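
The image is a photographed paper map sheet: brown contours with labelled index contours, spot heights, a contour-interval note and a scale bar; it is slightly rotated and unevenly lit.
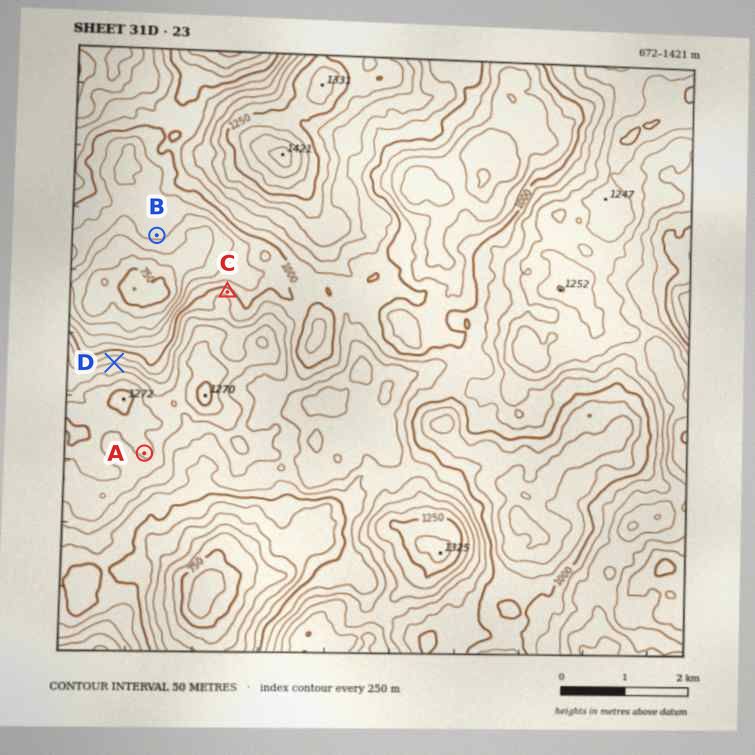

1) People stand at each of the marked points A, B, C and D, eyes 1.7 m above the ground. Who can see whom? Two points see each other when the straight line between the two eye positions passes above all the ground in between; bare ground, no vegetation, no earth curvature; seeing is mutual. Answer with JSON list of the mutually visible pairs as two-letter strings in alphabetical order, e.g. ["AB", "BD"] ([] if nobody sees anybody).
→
["BC", "BD"]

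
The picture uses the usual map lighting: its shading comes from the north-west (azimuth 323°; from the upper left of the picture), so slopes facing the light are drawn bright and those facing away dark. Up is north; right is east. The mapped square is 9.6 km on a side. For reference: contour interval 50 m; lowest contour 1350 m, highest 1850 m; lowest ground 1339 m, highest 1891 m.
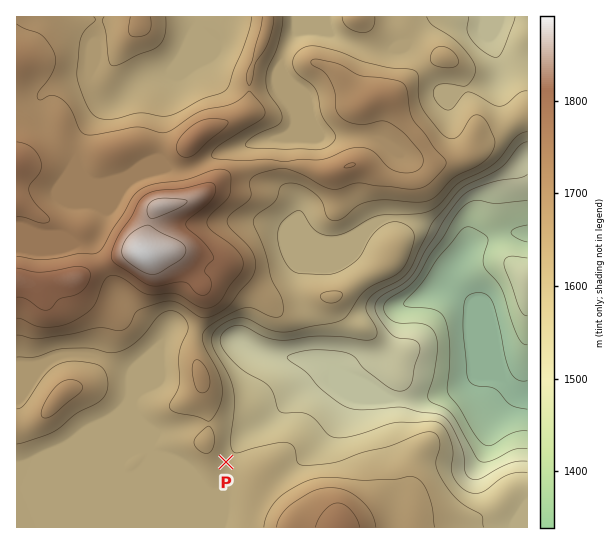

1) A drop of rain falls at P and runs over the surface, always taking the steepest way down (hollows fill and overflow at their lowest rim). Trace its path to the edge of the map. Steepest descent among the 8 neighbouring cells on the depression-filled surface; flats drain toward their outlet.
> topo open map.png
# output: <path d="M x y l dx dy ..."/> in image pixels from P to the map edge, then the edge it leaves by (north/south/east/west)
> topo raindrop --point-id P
<path d="M226 462l1 0 7-7 1-5 4-7 16-16 11-5 57-57 4 0 35 34 65 0 6-2 14-3 10-4 14-13 30 0 17 17 3 1 6 0"/>
exit: east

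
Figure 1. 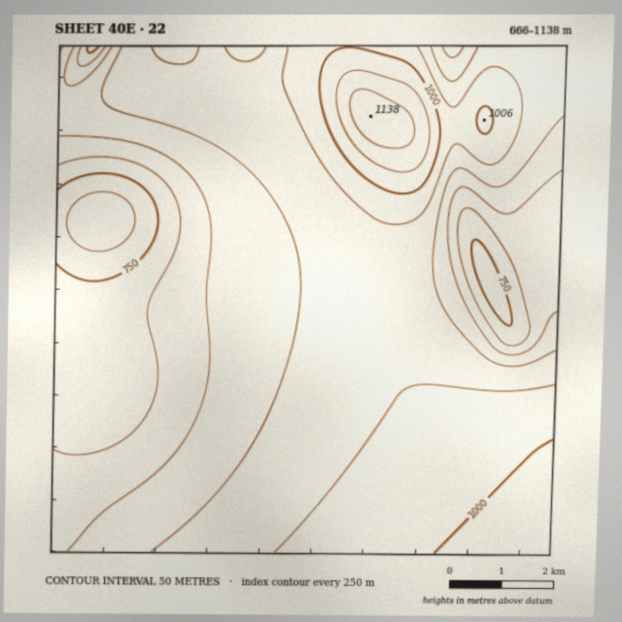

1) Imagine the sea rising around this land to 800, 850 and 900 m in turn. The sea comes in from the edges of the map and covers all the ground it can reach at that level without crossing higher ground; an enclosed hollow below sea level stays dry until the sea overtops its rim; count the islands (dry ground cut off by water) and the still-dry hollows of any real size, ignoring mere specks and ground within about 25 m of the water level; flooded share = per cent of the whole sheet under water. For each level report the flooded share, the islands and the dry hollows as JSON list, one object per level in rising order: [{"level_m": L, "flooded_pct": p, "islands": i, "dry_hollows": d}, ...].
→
[{"level_m": 800, "flooded_pct": 12, "islands": 0, "dry_hollows": 1}, {"level_m": 850, "flooded_pct": 27, "islands": 0, "dry_hollows": 0}, {"level_m": 900, "flooded_pct": 45, "islands": 0, "dry_hollows": 0}]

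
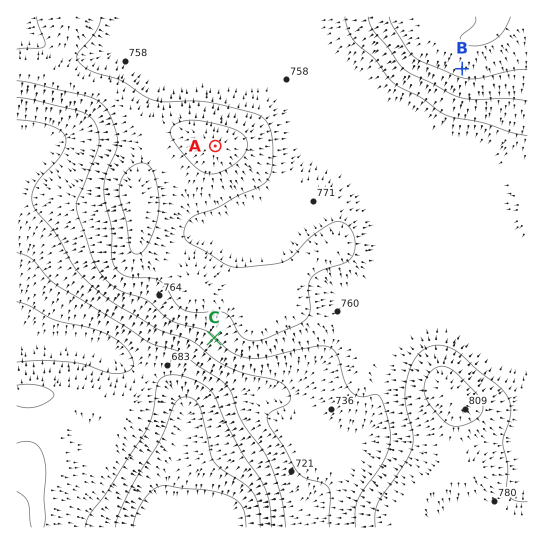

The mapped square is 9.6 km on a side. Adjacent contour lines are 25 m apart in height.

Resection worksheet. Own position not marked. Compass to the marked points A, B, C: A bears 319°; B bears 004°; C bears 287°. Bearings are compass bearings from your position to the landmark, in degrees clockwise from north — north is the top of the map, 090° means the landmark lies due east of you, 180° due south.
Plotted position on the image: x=439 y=406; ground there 805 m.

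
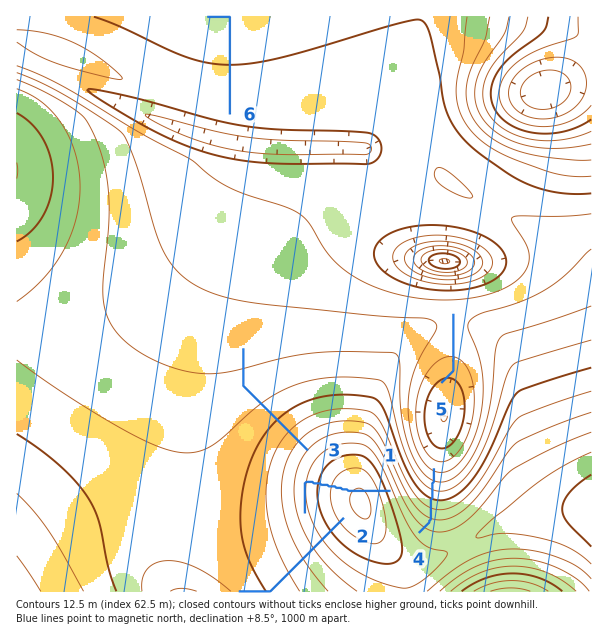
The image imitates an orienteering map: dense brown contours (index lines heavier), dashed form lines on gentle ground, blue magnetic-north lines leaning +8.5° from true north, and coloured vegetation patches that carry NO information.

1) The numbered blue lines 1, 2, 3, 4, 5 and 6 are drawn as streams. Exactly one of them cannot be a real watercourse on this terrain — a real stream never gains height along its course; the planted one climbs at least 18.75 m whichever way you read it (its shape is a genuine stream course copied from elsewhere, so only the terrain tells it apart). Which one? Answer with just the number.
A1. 1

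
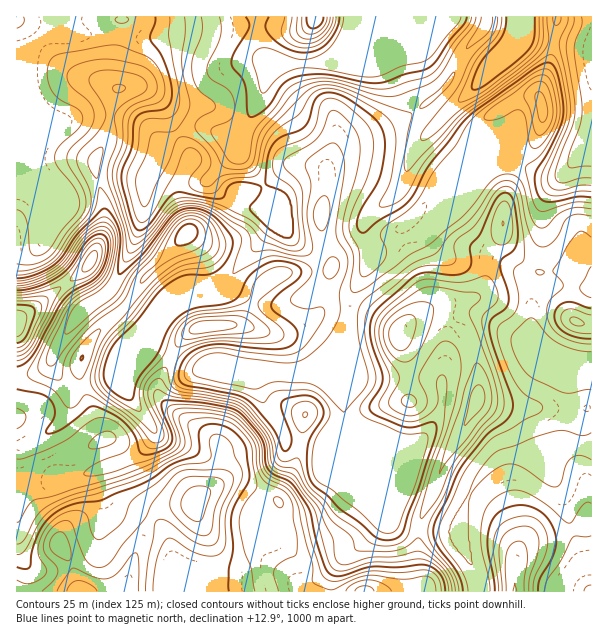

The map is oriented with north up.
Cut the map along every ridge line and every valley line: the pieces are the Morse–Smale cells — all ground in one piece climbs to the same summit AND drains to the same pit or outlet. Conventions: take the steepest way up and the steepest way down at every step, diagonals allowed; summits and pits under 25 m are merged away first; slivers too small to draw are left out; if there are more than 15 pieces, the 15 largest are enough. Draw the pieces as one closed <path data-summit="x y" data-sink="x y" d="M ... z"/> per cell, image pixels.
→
<path data-summit="80 591" data-sink="354 17" d="M486 16l-130 0-1 10-11 25-8 9-25 4-26 0-19-6-4-4-3-9-2-29-240 0-1 32 16-1-2 7 0 29 6 22 0 59 2 6 27 26 4 0 14-8 22-7 38-1 11-22 11-12-5 19 14 9 20 7 15-1 12 14 21 12 15 2 8-8 7 25-10 15-27 30-11 15 3 3 31 14 12 4 15-2 35-15 7 3 20 2 6-4 8-11 7-15 3-12 54-22 41-39 17-22 11-7-35-14-20 28-13 28-12 14-18 14-21 10-33 12-6 6-3 5-11-32-2-20 6-22 0-24 8-17 14-10 35-10 15-8 40-28 14-17 11-24 21-24 3-6z"/><path data-summit="80 591" data-sink="354 17" d="M147 340l-25 25-6 13-44 13-4-1-10-13-6-11-1-6-7 8-12 6-16 3 0 214 314 1 2-16 8-15 19-14 19-19 8-13-36-89-5-5-14 16-5 11-39-6-9-19-10-13-9-20-3-13 7-5-68-4-46-22z"/><path data-summit="399 333" data-sink="354 17" d="M431 224l-6 6-12 6-21 6-22 10-2 12-16 30-3 14 0 73-6 14 1 25 25 18 35 13 6 0 6-5 16-18 7-14 3-10 0-29 4-19 0-17 6-13-11-12-7-2-20 6 20-12 40-8 7-7 5-10 1-27-10-6-21-1-12-5-10-9z"/><path data-summit="194 503" data-sink="354 17" d="M155 432l-4 9-13 13-34 14 2 14 8 18 11 8 25 9 13 11 7 17 4 21 9 6 56 2 9-3 21-1 15 4-22-20-6-11 0-9 3-31 24-44 3-15-46 7-15 5-18 0-24-11-16-5z"/><path data-summit="80 591" data-sink="515 17" d="M515 16l-27 0-4 13-21 24-17 33-29 24-34 20-35 10-14 10-8 17 0 24-6 22 2 20 11 32 3-5 6-6 33-12 21-10 18-14 8-9 17-33 21-29-16-11-8-11 46-47 11-16 15-17 6-12z"/><path data-summit="477 399" data-sink="591 446" d="M471 313l-10 3-7 8 14 12 7 20 5 25-2 18-36 66-9 29-11 19-2 9 0 8 35 0 20-47 20-23 9-4 26-2 18-8 16 0 0-5 6-24 0-39 22-4-1-4-24-9-31-18-20-6-27-18z"/><path data-summit="188 233" data-sink="354 17" d="M164 148l-10 17-9 24 0 15-7 30-18 41-10 15 40 30 11-2 12-12 18-11 12-5 13 0 6-2 50-63-8-26-7 9-15-2-21-12-12-14-15 1-20-7-14-9 4-13z"/><path data-summit="203 327" data-sink="354 17" d="M225 286l-9 4-18 2-25 14-16 17-9 18 0 4 47 23 104 5 10-3 21-15 8-8 10-17 5-40-6 4-9 0-18-5-26 12-24 5-12-4z"/><path data-summit="515 591" data-sink="591 446" d="M584 445l-36 1-18 8-26 2-9 4-17 19-15 33 0 28 3 14 9 16 5 22 35 0 1-32 4-12 5-6 11-4 31-6 25-11 0-74z"/><path data-summit="90 261" data-sink="354 17" d="M159 152l-8 10-8 18-38 1-22 7-14 8-4 0-29-31 0 30 8 30-2 23 14 24 28 36 21-13 7-7 8-13 20-50 5-21 0-15 15-34z"/><path data-summit="17 323" data-sink="354 17" d="M30 48l-14 2 1 326 15-2 12-6 6-6 10-20 24-33-42-61 2-23-8-30 0-87-6-25z"/><path data-summit="477 399" data-sink="354 17" d="M453 324l-7 15-6 71-6 13-18 23-6 5-12-1-17-6-12-6-6-6-13-6 36 89 9 8 15 6 10-1 2-15 11-19 9-29 36-66 2-18-5-25-7-20z"/><path data-summit="542 108" data-sink="591 17" d="M560 42l-7 0-3 21-10 26 0 10 2 8-1 21-9 21-10 13 3 4 21 9 17-1 26-30 3-9 0-90-11 1z"/><path data-summit="81 359" data-sink="354 17" d="M111 290l-25 17-8 8-24 38-2 13 15 23 4 2 45-13 6-13 26-26 12-19-1-2-9 2z"/><path data-summit="305 414" data-sink="354 17" d="M347 331l-9 16-29 23-10 3-35-1-8 5 6 21 16 25 9 19 39 6 5-11 13-15-1-27 6-14 0-42z"/>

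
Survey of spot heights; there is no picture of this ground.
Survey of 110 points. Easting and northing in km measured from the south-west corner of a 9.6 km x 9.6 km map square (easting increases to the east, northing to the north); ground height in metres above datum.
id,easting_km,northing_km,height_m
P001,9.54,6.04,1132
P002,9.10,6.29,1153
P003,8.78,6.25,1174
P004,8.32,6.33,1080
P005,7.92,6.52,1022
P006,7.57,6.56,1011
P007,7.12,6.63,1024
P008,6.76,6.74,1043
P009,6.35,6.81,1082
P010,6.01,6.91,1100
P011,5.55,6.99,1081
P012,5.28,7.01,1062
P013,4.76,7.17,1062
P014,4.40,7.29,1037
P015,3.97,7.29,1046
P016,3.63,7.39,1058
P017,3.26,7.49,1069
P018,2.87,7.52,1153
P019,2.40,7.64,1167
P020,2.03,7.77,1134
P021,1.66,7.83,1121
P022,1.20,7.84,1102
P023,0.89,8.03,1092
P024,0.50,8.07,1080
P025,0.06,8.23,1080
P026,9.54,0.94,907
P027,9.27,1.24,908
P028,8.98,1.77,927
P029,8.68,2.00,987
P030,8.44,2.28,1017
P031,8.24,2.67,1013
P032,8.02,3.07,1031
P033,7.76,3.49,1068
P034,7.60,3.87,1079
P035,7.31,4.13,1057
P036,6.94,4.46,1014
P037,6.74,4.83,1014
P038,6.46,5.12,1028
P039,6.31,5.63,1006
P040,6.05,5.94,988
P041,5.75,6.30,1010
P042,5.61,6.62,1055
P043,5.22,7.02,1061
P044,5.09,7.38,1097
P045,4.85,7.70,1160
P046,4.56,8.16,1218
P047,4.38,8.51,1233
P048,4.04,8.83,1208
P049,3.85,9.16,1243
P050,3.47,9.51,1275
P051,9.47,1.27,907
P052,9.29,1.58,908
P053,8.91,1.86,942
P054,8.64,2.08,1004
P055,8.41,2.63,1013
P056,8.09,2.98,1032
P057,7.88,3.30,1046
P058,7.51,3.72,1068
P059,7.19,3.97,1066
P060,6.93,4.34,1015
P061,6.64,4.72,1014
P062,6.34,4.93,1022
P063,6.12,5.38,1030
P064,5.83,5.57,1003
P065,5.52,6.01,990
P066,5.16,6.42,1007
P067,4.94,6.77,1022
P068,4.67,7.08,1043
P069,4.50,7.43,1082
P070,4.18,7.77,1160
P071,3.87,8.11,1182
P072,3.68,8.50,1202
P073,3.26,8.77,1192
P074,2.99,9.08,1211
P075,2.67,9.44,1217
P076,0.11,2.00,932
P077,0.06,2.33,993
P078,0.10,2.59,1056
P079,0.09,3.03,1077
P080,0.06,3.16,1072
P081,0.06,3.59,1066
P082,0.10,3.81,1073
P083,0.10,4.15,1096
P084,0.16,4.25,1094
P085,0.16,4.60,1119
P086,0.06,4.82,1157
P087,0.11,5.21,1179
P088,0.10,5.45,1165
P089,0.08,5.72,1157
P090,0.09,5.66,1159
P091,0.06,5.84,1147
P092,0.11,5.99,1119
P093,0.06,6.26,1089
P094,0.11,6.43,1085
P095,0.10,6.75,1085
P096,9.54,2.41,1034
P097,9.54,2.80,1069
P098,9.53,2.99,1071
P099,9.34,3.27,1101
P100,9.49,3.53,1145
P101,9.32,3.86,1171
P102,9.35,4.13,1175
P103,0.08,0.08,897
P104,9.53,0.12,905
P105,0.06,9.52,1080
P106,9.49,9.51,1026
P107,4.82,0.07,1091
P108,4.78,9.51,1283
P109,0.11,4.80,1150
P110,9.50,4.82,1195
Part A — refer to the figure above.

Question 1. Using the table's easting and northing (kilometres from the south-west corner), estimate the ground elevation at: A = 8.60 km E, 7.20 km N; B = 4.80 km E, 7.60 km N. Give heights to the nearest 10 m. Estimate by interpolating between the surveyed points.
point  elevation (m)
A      1030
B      1140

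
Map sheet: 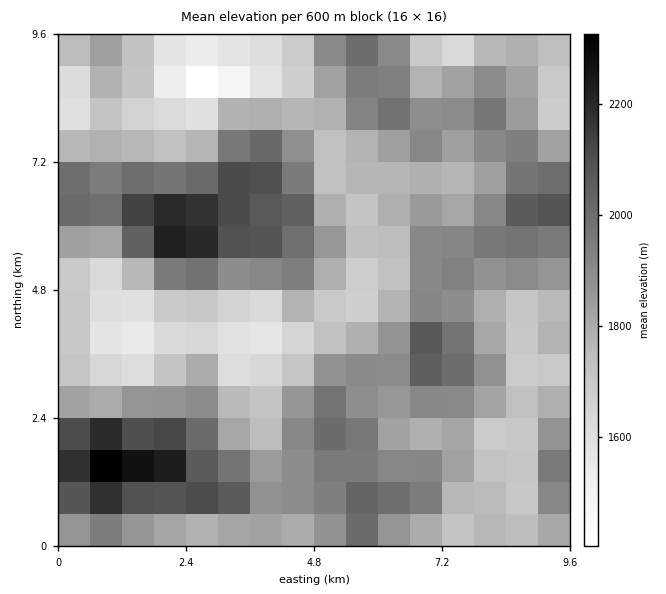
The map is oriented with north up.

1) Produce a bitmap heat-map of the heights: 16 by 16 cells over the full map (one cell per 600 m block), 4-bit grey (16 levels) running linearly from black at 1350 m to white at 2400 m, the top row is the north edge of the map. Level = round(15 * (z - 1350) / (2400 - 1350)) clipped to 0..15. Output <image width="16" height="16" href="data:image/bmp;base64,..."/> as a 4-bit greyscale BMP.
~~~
<image width="16" height="16" href="data:image/bmp;base64,Qk32AAAAAAAAAHYAAAAoAAAAEAAAABAAAAABAAQAAAAAAIAAAAATCwAAEwsAABAAAAAAAAAAAAAAABEREQAiIiIAMzMzAERERABVVVUAZmZmAHd3dwCIiIgAmZmZAKqqqgC7u7sAzMzMAN3d3QDu7u4A////AHl3Z3aJdlZnrLu6iIqZZljO3al4mYh1Wby7l2iZdnVYdniGV5h4h2ZURWRFiIqYVVM0QzRWepdWVEVURlVohlZUaZiIZViIh3esy6l2aImZmbzLqmVneKuZmZu5VmZnmWZmaZhmeHiHRUQ2ZmiYiXVGUxI1eYZ4dWdTM0WJhUZm"/>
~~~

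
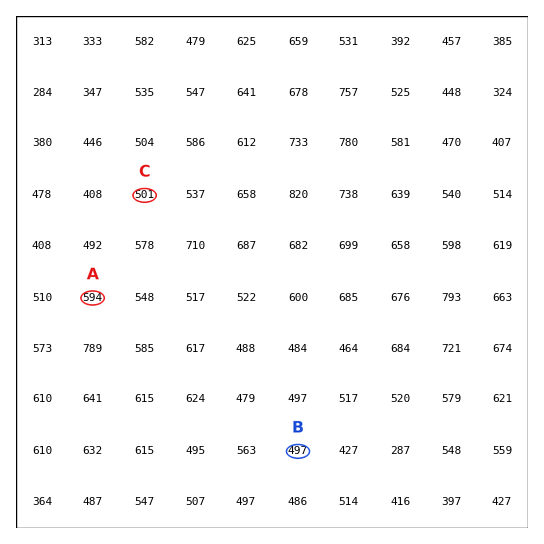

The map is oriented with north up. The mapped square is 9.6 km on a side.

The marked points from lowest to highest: B C A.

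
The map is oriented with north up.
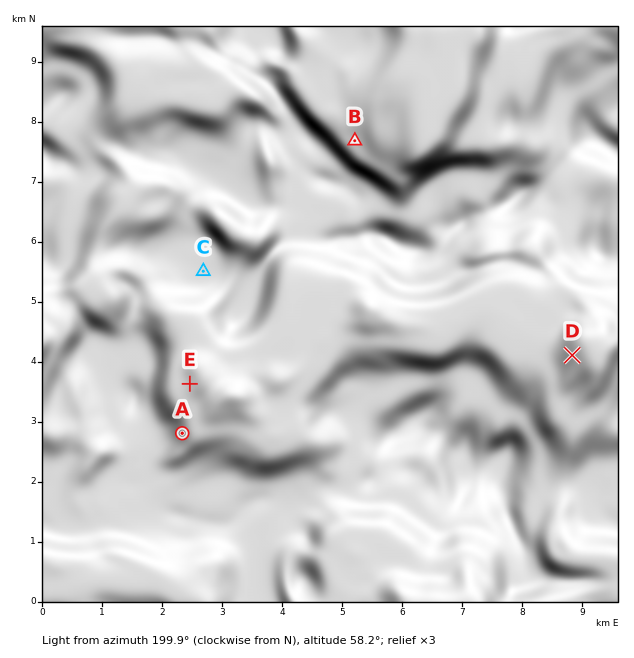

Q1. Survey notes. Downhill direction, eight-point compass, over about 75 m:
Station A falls E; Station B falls NE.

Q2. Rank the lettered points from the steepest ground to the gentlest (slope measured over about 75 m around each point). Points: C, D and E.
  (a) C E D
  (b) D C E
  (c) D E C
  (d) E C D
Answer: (c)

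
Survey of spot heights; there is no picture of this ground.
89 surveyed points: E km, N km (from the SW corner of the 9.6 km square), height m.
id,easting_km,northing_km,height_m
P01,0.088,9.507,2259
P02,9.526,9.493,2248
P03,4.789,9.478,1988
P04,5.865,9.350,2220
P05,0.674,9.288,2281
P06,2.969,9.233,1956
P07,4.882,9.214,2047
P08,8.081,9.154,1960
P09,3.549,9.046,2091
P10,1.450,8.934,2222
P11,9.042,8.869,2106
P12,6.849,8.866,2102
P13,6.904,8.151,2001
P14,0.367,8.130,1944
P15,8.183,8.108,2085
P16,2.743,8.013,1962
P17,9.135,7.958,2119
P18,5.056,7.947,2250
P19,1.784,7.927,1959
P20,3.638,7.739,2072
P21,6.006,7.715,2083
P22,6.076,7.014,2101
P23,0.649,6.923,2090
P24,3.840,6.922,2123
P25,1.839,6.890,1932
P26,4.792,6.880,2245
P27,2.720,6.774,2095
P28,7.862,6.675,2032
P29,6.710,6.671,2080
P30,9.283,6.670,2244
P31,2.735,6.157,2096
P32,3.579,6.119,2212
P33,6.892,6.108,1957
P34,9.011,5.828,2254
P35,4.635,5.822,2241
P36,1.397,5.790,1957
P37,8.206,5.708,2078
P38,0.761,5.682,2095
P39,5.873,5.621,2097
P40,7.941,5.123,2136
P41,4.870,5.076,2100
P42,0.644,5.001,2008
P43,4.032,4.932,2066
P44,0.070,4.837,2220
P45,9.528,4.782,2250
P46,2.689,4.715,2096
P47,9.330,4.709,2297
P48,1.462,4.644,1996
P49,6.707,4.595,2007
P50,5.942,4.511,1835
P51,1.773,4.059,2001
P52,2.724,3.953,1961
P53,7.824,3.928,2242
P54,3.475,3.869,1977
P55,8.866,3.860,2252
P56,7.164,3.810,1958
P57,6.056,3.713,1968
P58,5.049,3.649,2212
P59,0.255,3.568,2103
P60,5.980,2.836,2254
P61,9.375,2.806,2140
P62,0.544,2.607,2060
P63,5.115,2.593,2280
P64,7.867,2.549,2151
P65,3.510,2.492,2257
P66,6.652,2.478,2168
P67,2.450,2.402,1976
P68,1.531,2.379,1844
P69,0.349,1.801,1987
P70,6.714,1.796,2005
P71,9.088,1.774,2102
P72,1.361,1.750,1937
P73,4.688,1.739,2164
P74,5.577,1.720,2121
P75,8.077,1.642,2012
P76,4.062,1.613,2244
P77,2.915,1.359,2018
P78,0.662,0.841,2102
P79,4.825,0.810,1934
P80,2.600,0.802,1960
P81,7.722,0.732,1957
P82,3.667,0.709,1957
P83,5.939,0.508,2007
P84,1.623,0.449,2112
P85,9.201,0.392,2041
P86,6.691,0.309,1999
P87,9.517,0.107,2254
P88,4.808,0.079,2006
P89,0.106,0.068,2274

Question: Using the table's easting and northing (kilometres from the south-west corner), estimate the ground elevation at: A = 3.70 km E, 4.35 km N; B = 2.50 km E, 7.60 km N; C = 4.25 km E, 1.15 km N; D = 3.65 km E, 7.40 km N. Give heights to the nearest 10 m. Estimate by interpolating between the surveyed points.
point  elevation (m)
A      1960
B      1950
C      2060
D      2020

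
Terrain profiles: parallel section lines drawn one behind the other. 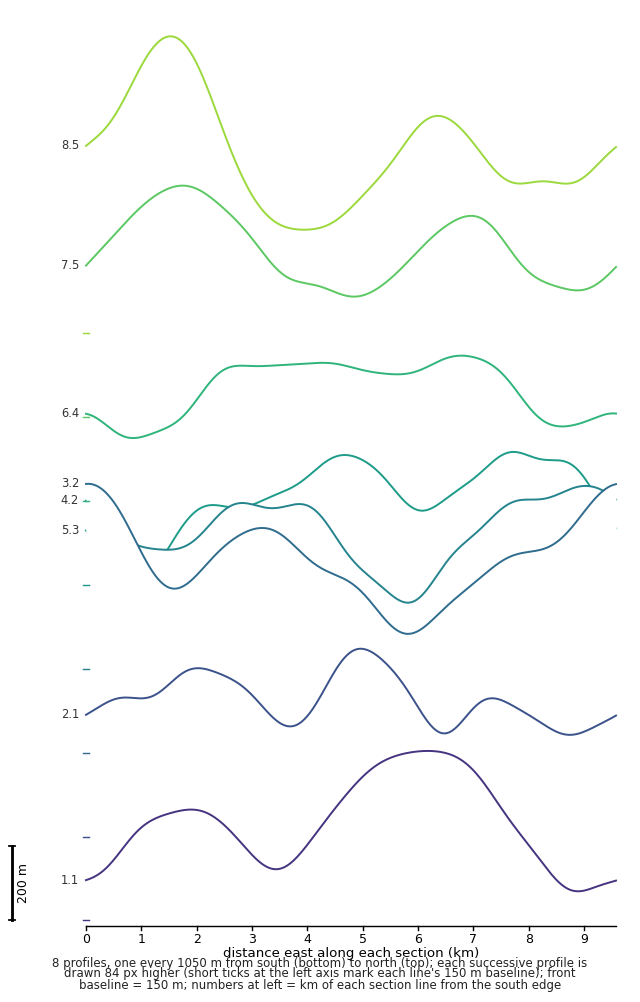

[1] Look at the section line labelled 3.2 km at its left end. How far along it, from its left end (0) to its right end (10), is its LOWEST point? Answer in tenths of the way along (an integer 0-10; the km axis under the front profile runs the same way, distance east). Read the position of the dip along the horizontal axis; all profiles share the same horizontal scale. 6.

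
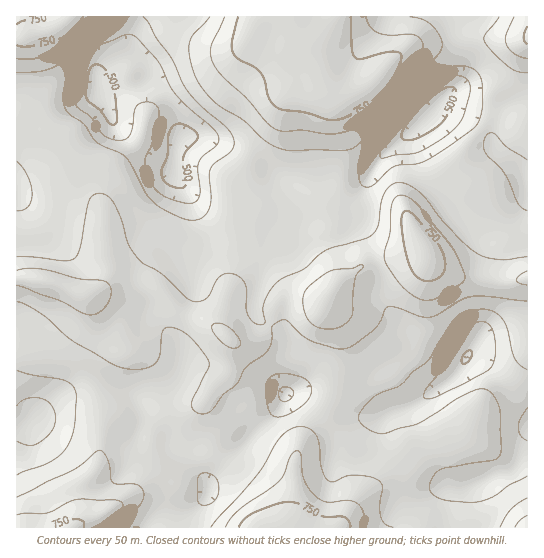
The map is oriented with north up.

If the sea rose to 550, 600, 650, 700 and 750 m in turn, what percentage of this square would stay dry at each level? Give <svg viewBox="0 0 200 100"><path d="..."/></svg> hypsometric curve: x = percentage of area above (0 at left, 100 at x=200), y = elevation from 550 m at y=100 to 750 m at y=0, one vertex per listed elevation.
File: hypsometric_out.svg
<svg viewBox="0 0 200 100"><path d="M184 100l-22-25-93-25-39-25-17-25"/></svg>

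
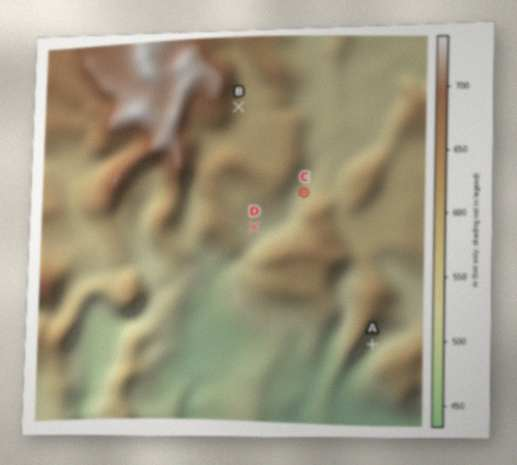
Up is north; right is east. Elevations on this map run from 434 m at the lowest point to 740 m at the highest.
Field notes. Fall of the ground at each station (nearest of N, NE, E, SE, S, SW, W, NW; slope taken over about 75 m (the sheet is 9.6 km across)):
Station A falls SE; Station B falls E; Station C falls NW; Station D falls SE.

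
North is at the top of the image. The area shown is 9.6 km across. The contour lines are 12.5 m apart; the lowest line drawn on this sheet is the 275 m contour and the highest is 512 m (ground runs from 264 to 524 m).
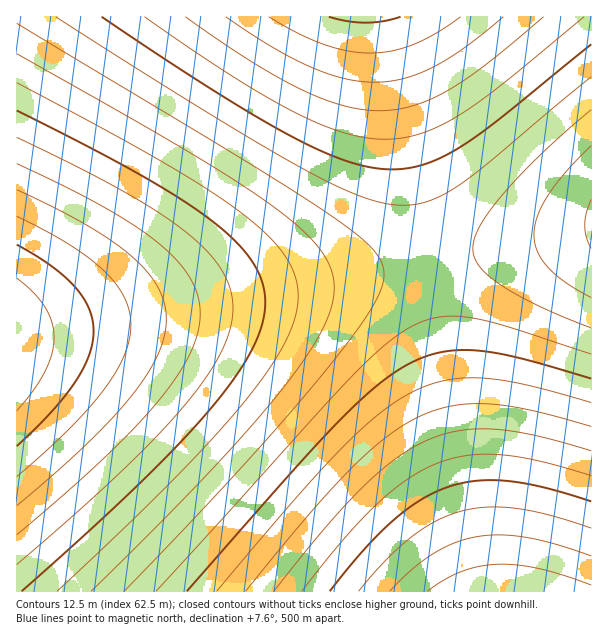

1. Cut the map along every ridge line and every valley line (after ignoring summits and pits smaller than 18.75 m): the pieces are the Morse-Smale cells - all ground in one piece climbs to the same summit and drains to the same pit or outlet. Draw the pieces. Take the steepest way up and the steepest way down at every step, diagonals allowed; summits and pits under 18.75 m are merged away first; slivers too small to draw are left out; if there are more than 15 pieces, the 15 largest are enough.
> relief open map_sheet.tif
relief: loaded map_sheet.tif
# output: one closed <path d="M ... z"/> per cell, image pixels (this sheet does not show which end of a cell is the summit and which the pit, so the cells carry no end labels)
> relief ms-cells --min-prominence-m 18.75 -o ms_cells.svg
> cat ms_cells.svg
<path d="M426 262l-409 72-1 257 469 1 1-7-5-25-53-294z"/><path d="M383 16l-366 0-1 317 25-2 385-69-2-22z"/><path d="M591 232l-164 29 59 331 106-1z"/><path d="M591 16l-207 1 42 240 2 3 164-29z"/>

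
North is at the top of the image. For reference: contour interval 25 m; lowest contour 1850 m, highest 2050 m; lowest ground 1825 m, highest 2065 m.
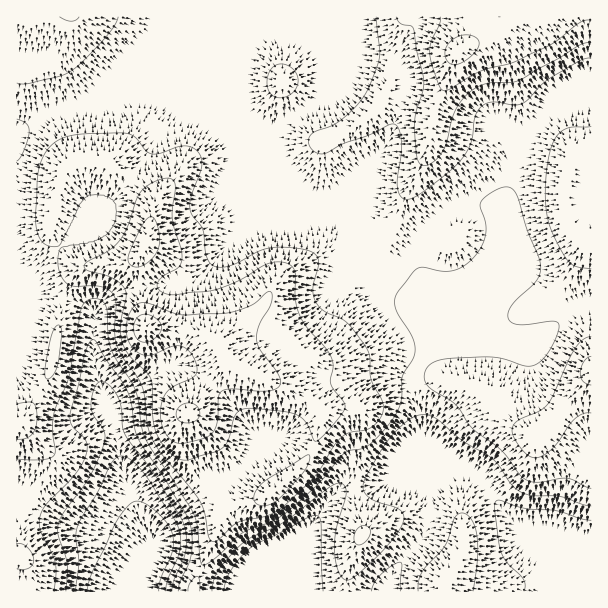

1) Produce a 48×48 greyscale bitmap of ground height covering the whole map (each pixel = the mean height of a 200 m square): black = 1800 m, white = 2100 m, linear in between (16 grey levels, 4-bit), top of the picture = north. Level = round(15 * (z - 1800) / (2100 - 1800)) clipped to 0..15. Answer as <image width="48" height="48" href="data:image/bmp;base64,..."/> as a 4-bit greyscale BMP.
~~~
<image width="48" height="48" href="data:image/bmp;base64,Qk32BAAAAAAAAHYAAAAoAAAAMAAAADAAAAABAAQAAAAAAIAEAAATCwAAEwsAABAAAAAAAAAAAAAAABEREQAiIiIAMzMzAERERABVVVUAZmZmAHd3dwCIiIgAmZmZAKqqqgC7u7sAzMzMAN3d3QDu7u4A////AHd2UyEREkZ3ZVVVVVVmZVVWd3dmVVVURHd2UyIREjV3ZVVVVVVmZlVWd3dmVVVURId2UzIhESRndlVVVVVndmVWZ3dmVVVERId2QzIhESNoh2VVVVVnd2ZVZndmVURERHdlQzMiESNomHZVVVVnh3ZlVmdlVERERHdlRDMiIiRomYh3ZVVnd3dmVmZlVEREVXZlVDMyIjV4mZmZdlVnd3dmZmZlVVVVVXdmVEMzM0aJmZqqmGZmdmZlVmZlVWZmZ3d2ZUMzNFeZmZqqqYdmZmVVVWZVVnd3d3d3ZlQzNXiZmZmqqph2ZlVVVVVVZ4iIiHd3dlQzRompmZmaqql3dmVVVVVWaIiIiIiHd2VEV5qqqpmZmqmHd2VVVVZmeJmYiJiHdmVVebu7upmZmqqYiHZVVWZ3iZmZiJmHZlVWerzMuqmZmqqpmYdlVmeIiZmZmJmHZlVWiszcy6qaqqqqqZd2Z3iIiZmZmZmHZlVWiszcy6qqqqqqqph3d3iIiImZmYmIdlVWirzMu7u7u6qqqZh3eIiIiIiZmoiYdlVnmru7zMzLu6qqmYh3iIiIiIiJqoiZhlZ4qru7zMzLu6qqmYiHiIiIiIiJqoiZhmaKu7u8zMy7u6qqmYiHd4iIh3eImoiZh2ebzLu8zMu7u6qpmYiHd3d3d3d4mYiJh2ec3czMzMu7u6qZmIiHd3d3d3d4iYiJh3ec3czMzLu7uqmZiIh3d3d3eIh4iIiIh3ebzLu7u7u7upmYiIh3d3d3eIiIiIiIiIiau6qqq7u7upmIiIh3d3d3d4iIiIiImZmqqqqqqqu7upiIiIh3d3d3d3iIiIiJmqqruqqpmaqrupmIiIiHd3d3d3eIiIiJmqq7u6qpmZmqqpmIiIiIiIh3d3eImYiZmZqry7qpiIiZmZmIiIiIiIiHd3iJmYmZmZmrzLqZiIiIiIiIiIiIiIiHd3iJmYmZmZmau7qZiIiIiIiIiIiIiIiHd4iZmYmZmZmau7qYiIiIiIiIiIiIiIiHd4iZmYmZmZmaq6qYiIiIiIiIiIiYiIiHd4iZmYmZmZmaqqqYiIiIiIiIiImZmIiIeIiZmYmaqZqqqqqZiIiIiIiIiImZmYiIiIiZmYiaqqqpmZmZiIiIiIiIiIiaqZiIiIiZmYiZqqqpmZmZiIiIiJmYiIiaqpmIiIiZmXiJmZmZmYmYiIiIiJmZmIiauqmYiIiZmXiIiZmZiIiIiIiIiJmZmZmauqmYiIiJmYiIiIiIiIiIiIiIiIiZmZmau6mYiIiIiIiIiIiIiIiIiIiIiIiImZmau6mZmZiIiIiIiIiIiIiIiIiJmYiIiZmau7qZmZmIiJmZiIiIiIiIiIiJmYiIiZmau8uqqqmYiJmZmYiIiIiIiIiJmYiIiJmavMy7u6qZiJmZmYiIiIiIiIiImIiIiJmavN3My7uqmZmZmZiIiIiIiIiIiIiIiJmqvN3MzMu7qqqqqpmIiIiIiIiIiIiIiJqqvMzMzMzLu6qqqqmYiIiIiIiIiIiIiJqqu8zMzMzMuw=="/>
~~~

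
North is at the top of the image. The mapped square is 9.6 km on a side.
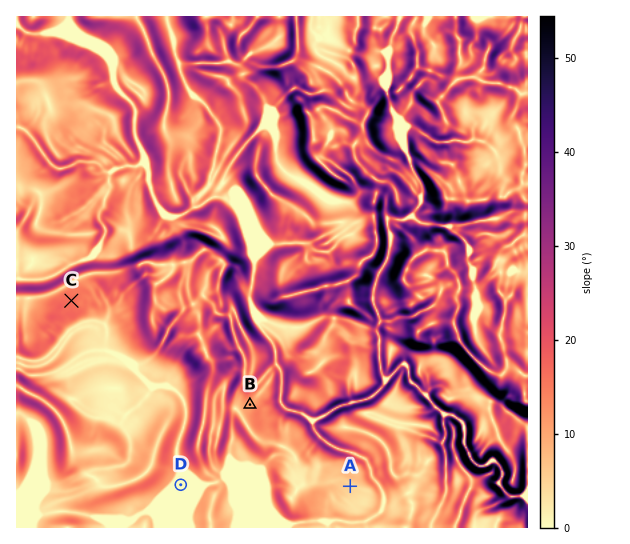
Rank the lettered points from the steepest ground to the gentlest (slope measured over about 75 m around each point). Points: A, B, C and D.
C B A D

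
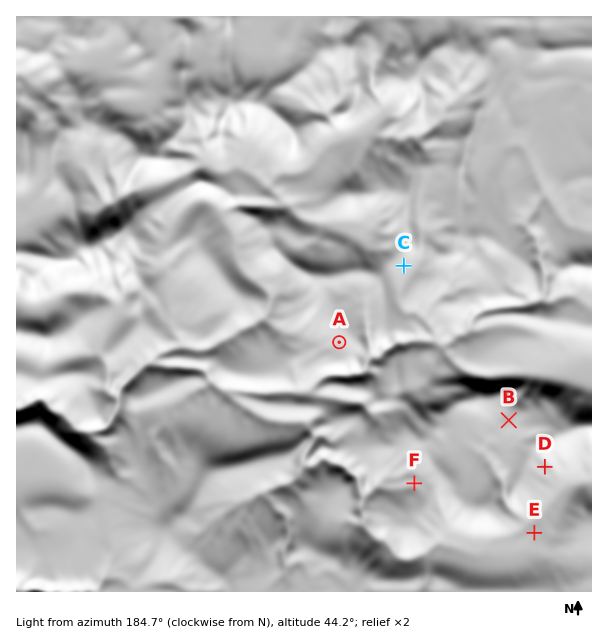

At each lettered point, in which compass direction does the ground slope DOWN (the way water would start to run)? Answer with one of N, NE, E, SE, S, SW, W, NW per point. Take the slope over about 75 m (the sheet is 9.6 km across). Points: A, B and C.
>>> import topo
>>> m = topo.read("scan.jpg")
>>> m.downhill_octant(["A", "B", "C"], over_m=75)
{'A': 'SW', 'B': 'W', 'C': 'SE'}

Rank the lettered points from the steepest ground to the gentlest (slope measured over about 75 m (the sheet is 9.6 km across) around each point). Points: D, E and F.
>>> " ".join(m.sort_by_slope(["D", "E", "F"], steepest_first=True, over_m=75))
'D F E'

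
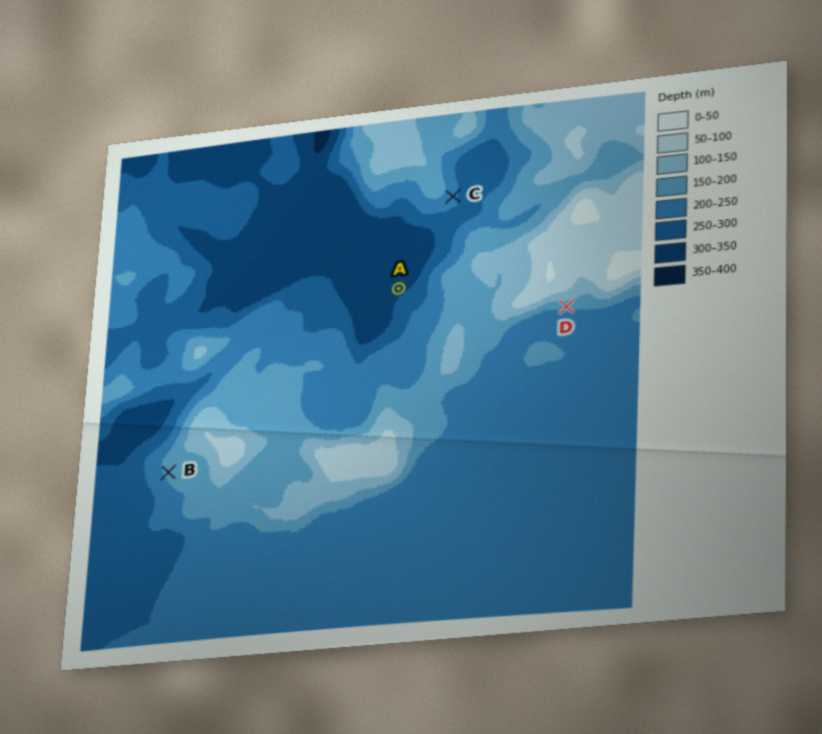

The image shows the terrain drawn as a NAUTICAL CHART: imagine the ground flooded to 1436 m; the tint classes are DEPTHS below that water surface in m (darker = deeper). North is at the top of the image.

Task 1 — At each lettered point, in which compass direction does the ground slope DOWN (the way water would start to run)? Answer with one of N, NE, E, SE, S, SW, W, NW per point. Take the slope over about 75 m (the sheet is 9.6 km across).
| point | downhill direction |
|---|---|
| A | NW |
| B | SW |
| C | E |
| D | S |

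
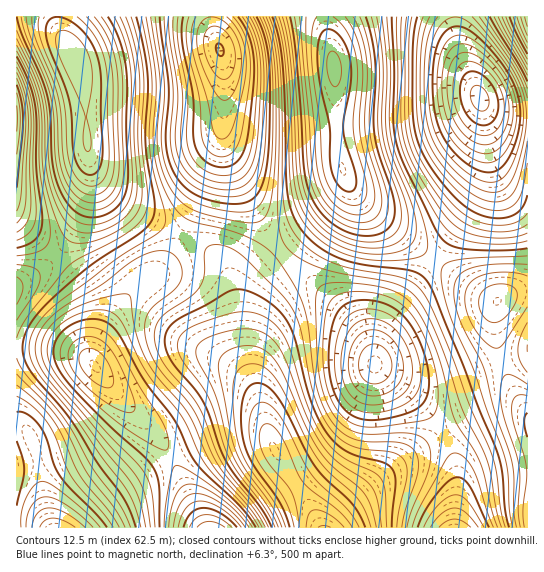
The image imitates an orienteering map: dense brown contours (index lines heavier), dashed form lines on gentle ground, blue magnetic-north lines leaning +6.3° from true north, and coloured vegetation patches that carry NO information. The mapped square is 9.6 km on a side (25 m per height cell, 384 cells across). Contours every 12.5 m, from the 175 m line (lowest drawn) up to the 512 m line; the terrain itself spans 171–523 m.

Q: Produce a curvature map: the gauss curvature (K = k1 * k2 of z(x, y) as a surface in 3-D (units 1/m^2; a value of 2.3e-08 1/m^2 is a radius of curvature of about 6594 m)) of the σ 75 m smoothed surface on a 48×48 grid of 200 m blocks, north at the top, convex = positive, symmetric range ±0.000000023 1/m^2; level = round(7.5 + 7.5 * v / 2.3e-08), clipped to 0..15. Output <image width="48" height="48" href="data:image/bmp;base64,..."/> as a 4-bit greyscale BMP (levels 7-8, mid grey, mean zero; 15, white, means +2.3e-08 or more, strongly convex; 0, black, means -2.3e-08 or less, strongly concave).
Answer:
<image width="48" height="48" href="data:image/bmp;base64,Qk32BAAAAAAAAHYAAAAoAAAAMAAAADAAAAABAAQAAAAAAIAEAAATCwAAEwsAABAAAAAAAAAAAAAAABEREQAiIiIAMzMzAERERABVVVUAZmZmAHd3dwCIiIgAmZmZAKqqqgC7u7sAzMzMAN3d3QDu7u4A////ALuqmId2ZlVnnO/rhBAUaIdlVWeHZDIkeZiHd3d2ZlVFZ5qoYwATaIdURWd3ZDI1eGZVZnd3ZlQyI1Z3UxATZ4dURWd2VERGd0M0Vnd3dlQhACRndUIkZ3dlVmdmVVZnZjI0VniHdlQgABNomGVFZ3dlZ3dmVneHZTM0Z3d3dlQxESR6u5dVZ3ZmeIdmZomYZFVWd3d3d2VDM0aLzKhmZ3ZmeIdlZ4mYZXiIh3d3d2ZmZWeb3bl2d3dneHdVVoiHd6u6l3d3d3eIh3eazLl3d3d3d3ZUVniHiLzLl2Z3d3iZmHeJq6h3eIiHd2VEVnd3iszKh2d3d3iZl2Z4mZh3iZmYh2VEVnd4mqqph3d3ZneIh2VniId3iauqmGVVZ3d3iXd3iIiHZmeHdlVneHd3irzLqXZmZ3d2Z0VnmruYdmeHdlVnd3Znirzdypd2d3dlRDRpve25d3iIdmZ3h3dnibzd26h3d3dUMiR67/7Jh4mZh3d4h3dneKzd26mHd3ZUIjWM//65d5qqmHeIiHd3eJvMy6mHd3ZUMkaL7+yXZ4mpmIiIiHd2Z4mrupiHd3dlRFaKvLl1VniZiIiIeHd2Zniaqph3iIiHZWZ4iIZURWeIiHd3d3d2ZmiZmYd3iJmZh3dmd2VDRWd3d3d3d3dmVWeJmHd3iaq6mIdmZmVUVneHd3d3d3dmVWeIiHZmeJu7qYdmZ3ZmZ4iId3d3d3dlVWeIh2VVZ5q7qXZmZ3d3iJmYd3d3d3dlVWd4dlREVnmqmGVVZneIiZmId3d3d3dlVWZ3ZUMzRWeIh1QzRWd4iIiHd4iId3ZlVWd3ZUMiNFZ3dlMiI0Z3d3Zmd4iIdmVVVWeIZUMjNFZ3dlMhEkVndlRFZ4iHZUREVomZdkMzRWeIh2QhEkZ3ZTM0Vnh1QyI0aKu6hlRFVniZmHQhJGiIZCEjRndkMhI1is3bl1VWZ4iaqXUzR5qoZCEjVndkMRJHrf/rl2Zmd4iamGRFit3JZDM1Z4d1QiNZz//bl2Znd4iIh0RYvv/adUVniZmXZEV63/7Jh3d3d3d3ZUV63//admeJq7y6hlaKzduYd3iIh3dmVEV67//Jd4mrzN3bl2eKu6h2d4iIiHdlRFaKzu2od4q7zN3bqHeJmHVWeJmYiIh3ZXd4q7qHeImqu7y6mHd3dkRFeJmYiZmqmJdmZ3d3d4mZmZmZiHd2VDNFeImImbze27dDNFZnd4iHdmZ3d3d2VERWeIiIm9///7YxEkZ3d3d2VURWd3d2ZVZnd4iJrP///6UhE1eIiHdmVERWd3d3eIiIh3iJvf///5UiNomZiIdmVVZ4iHd4mqqZh3iJvf///nQ0aaqpiId2Z4q7qYd5vNypiHiJvf//62Zoq8upiId3it//2od5zey5h3iJq83cqHib3dupiIiJvv//6nZ5zdyph3eJmZmHd4rN7cuYiHeK3///+mVYvMuYd3eIiGVFV6ze3LqId3eK3///2ENGm7qHZneIhkMjWLzcuph3ZmZ5z///piEliZh2VmeIdTIjaQ=="/>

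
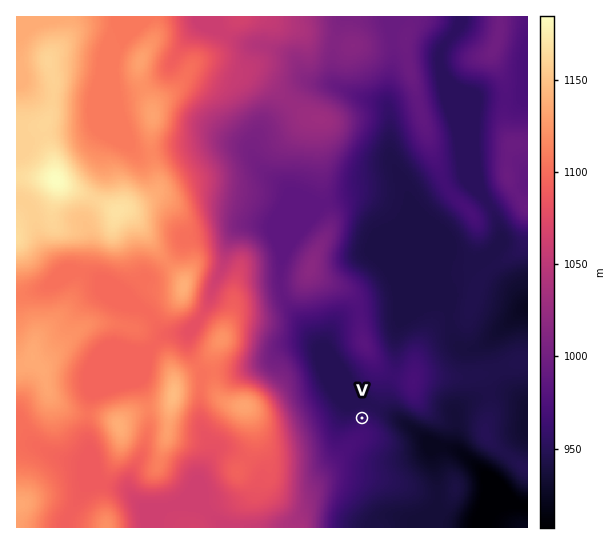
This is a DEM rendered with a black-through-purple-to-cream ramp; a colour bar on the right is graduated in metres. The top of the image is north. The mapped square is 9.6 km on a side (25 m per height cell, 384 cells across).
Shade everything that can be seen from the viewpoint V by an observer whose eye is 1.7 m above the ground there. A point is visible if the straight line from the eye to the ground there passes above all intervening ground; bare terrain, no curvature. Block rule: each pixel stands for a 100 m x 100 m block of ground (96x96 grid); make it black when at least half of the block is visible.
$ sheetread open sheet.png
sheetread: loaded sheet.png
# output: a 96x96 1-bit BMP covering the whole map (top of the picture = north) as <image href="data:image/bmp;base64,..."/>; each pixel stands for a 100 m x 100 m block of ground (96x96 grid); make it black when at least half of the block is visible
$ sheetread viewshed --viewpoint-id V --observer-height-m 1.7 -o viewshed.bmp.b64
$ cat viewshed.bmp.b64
<image width="96" height="96" href="data:image/bmp;base64,Qk2+BAAAAAAAAD4AAAAoAAAAYAAAAGAAAAABAAEAAAAAAIAEAAATCwAAEwsAAAIAAAAAAAAA////AAAAAAAAAAAAAAACAAAAAAAAAAAAAAACAAAAAAAAAAAAAAABAAAAAAAAAAAAAAABAAAAAAAAAAAAAAAJgAAAAAAAAAAAAAAegAAAAAAAAAAAAAA+wAAAAAAAAAAAAAA/wAAAAAAAAAAAAAA/wAAAAAAAAAAAAAA/4AAAAAAAAAAAAAA/4AAAAAAAAAAAAAA/4AAAAAAAAAAAAAA/4AAAAAAAAAAAAAB/4AAAAAIAAAAAAAB/4AAAAAAAAAAAAAB/8AAAAYAAAAAAAAB/8AAAA4AAAAAAAAD/+AAABwAAAAAAAAD//wAADwAAAAAAAAH//8AAH4AAAAAAAAP//8AcD4AAAAAAAAP//+B4B4AAAAAAAAf////wAIAAAAAAAAf////gAAAAAAAAAAf////gAAAAAAAAAAf////gAAAAAAAAAAf////AAAAAAAAAAAcf///AAAAAAAAAADwf///AAAAAAAAAAfgf//jAAAAAAAAAA/gf//BAAAAAAAAAA/gf//AAAAAAAAAAA/w//+AAAAAAAAAAAfw//8AAAAAAAAAAAf///wAAAAAAAAAAAP//8AAAAAAAAAAAAP//8AAAAAAAAAAAAH//8AAAAAAAAAAAAH//8AAAAAAAAAAAAD//8AAAAAAAAAAAAD//+AAAAAAAAAAAAD//+AAAAAAAAAAAAD//+AAAAAAAAAAAAB/f/AAAAAAAAAAAAB+P/AAAAAAAAAAAAB+H+AAAAAAAAAAAAD8D4AAAAAAAAAAAAD8BwAAAAAAAAAAAAB8AgAAAAAAAAAAAAB8AAAAAAAAAAAAAAA4AAAAAAAAAAAAAAAYAAAAAAAAAAAAAAAAAAAAAAAAAAAAAAAAAAAAAAAAAAAAAAAAAAAAAAAAAAAAAAAAAAAAAAAAAAAAAAAAAAAAAAAAAAAAAAAAAAAAAAAMAAAAAAAAAAAAAAAcAAAAAAAAAAAAAAAcAAAAAAAAAAAAAAA4AAAAAAAAAAAAAAA4AAAAAAAAAAAAAABwAAAAAAQAAAAAAABwAAAAABwAAAAAAADgAAAAADwAAAAAAADAAAAAADgAAAAAAADAAAAAAAgAAAAAAADAAAAAAAAAAAAAAADAAAAAAAAAAAAAAADAAAAAAAAAAAAAAABgAAAAAAAAAAAAAABgAAAAAAAAAAAAAABAAAAAAAAAAIAAAAAAAAAAGAAAAYAAAAAAAAAA/4AAAYAAAAAAAAAA/4AAAAAAAAAAAAAA/wAAAAAAAAAAAAAAf4AAAAAAAAAAAAAAP4AAAAAAAAAAAAAAP4AAAAAAAAAAAAAAD4AAAAAAAAAAAAAAB4AAAAAAAAAAAAAAA4AAAAAAAAAAAAAAA4AAAAAAAAAAAAAAAYAAAAAAAAAAAAAAAIAAAAAAAAAAAAAAAAAAAAAAAAAAAAAAAAAAAAAAAAAAAAAAAAAAAAAAAAAAAAAAAAAAAAAAAAAAAAAAAAAAAAAAAAAAAAAAAAAAAAAAAAAAAAAAAAAAAAAAAAAAAAAAAAAAAAAAAAAAAAAAAAAAAAAAAAAA="/>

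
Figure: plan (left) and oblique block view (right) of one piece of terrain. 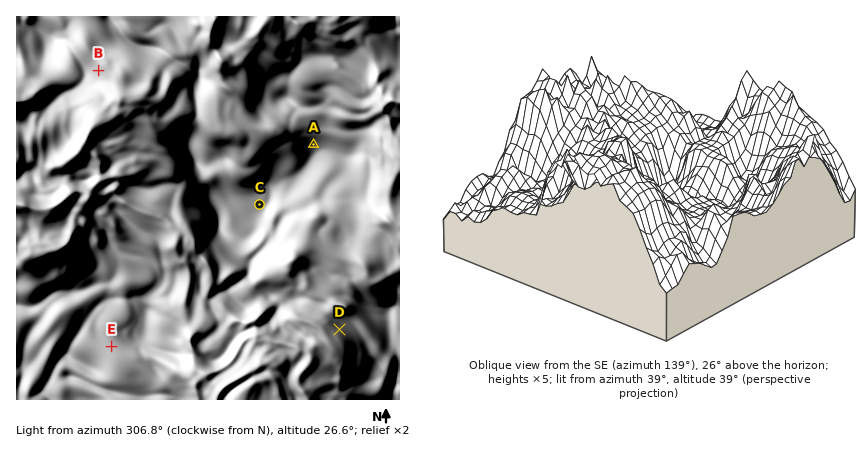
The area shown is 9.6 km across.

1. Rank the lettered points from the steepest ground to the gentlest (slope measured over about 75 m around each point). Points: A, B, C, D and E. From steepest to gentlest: D B A E C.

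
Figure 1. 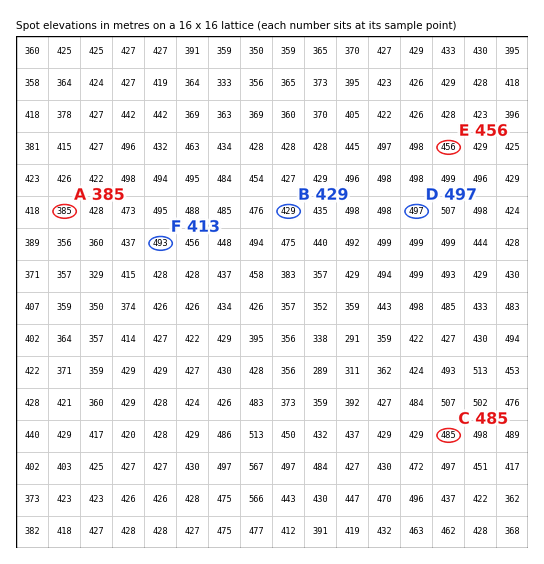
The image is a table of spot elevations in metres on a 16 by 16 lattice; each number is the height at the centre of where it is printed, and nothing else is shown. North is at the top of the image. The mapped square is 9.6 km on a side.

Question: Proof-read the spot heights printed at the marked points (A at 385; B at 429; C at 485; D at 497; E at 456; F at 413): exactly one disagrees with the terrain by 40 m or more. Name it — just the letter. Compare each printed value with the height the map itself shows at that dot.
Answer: F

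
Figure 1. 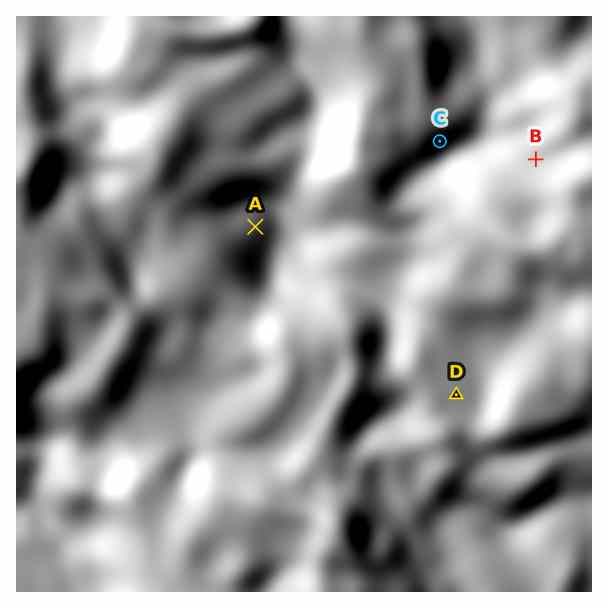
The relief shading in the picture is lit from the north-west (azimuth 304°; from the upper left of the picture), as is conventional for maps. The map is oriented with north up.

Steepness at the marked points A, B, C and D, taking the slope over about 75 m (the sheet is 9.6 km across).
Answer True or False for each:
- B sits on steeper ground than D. True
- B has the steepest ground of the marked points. False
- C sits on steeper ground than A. True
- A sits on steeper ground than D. True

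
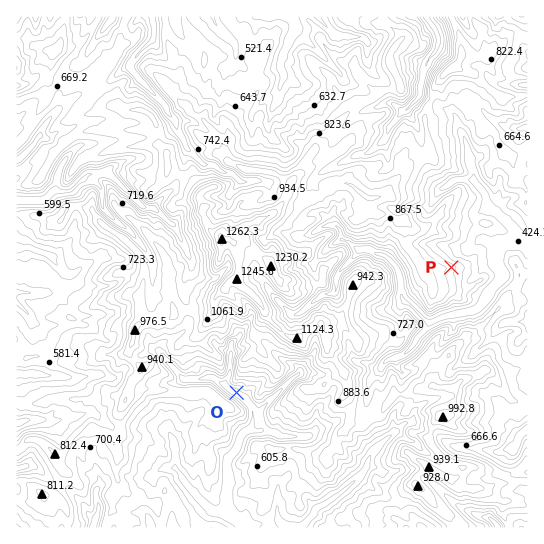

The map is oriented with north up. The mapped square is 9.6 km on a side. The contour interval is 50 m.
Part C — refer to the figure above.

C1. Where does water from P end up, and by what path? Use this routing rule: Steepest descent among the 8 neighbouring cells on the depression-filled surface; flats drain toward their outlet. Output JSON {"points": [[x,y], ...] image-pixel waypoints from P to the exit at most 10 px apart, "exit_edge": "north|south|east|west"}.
{"points": [[451, 267], [457, 257], [467, 251], [478, 242], [489, 242], [499, 246], [510, 242], [521, 242], [527, 245]], "exit_edge": "east"}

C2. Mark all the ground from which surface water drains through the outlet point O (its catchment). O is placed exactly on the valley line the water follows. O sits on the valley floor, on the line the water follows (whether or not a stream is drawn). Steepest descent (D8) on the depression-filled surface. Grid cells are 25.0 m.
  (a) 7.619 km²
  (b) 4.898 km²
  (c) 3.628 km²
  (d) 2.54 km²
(c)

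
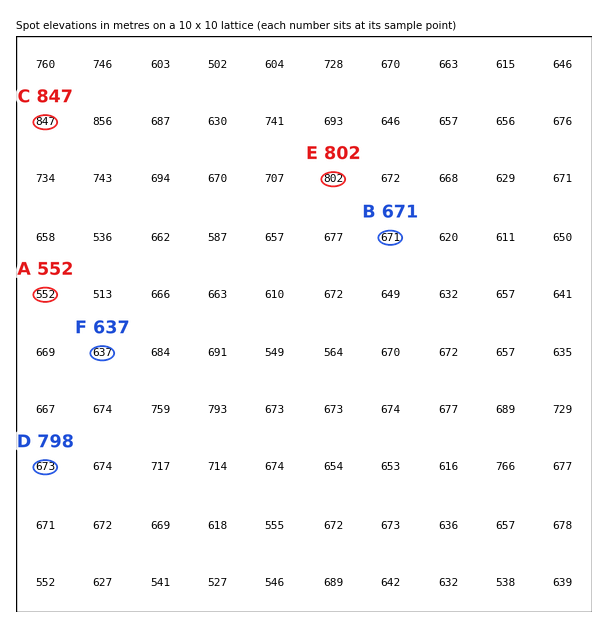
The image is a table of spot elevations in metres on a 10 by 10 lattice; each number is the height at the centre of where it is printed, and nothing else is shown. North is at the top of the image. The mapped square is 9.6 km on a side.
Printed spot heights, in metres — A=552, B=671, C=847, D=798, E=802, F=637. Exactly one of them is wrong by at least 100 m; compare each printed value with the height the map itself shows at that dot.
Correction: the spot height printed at D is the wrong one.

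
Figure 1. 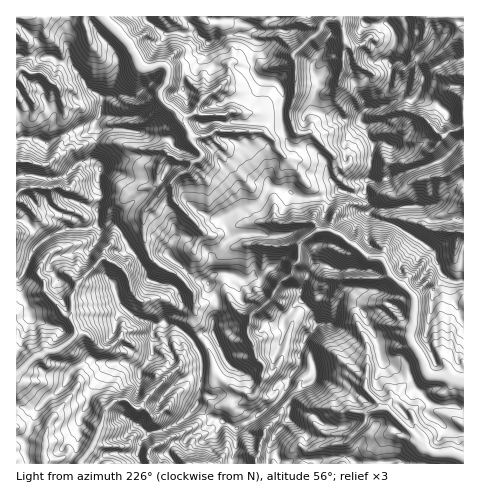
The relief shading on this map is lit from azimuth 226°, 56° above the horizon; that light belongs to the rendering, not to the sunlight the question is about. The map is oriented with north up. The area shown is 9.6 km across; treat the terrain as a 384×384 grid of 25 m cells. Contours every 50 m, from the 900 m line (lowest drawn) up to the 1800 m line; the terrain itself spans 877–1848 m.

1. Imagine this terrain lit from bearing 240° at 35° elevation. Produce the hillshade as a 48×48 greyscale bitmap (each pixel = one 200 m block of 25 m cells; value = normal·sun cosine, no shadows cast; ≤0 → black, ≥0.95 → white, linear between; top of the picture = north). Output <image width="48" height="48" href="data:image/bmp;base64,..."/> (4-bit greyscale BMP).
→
<image width="48" height="48" href="data:image/bmp;base64,Qk32BAAAAAAAAHYAAAAoAAAAMAAAADAAAAABAAQAAAAAAIAEAAATCwAAEwsAABAAAAAAAAAAAAAAABEREQAiIiIAMzMzAERERABVVVUAZmZmAHd3dwCIiIgAmZmZAKqqqgC7u7sAzMzMAN3d3QDu7u4A////AKdqyZuazbbeh6vO2RrcdWZEZ2VmUyNneJd7upiszcjNrNy6uUrcVWd2ZmZmUiaaq4d6zJac3ex87t24qofMZphmaYdmVGrMq6l6zKV87uyrvNzKu3SslmRodoiGZpzcmMt5zKZs7pA73JzKl5ZrthR1ZleEWc3Jd8uIvLhLxwTevMmHZ5mGlBREVnl3u82omqqonMloub7tzblXiHiZczVompaLy8uHd5qrqruavtnb3Mp3d3qrlmZniFbLvLc1Zqq7yazL3uhsy8pmiqebqJczVUraqnNGeLu7upzMzula29t5y2JsuXcQNGvamDKJmqqZqKy7vLmaq+x7xBGtu5QAN3vbdSa5rGeah5pnmqzZm+t8YBXsvJEAeXvIUiq4zXiZqpVryr7qm+ibIhrrvKEGqXq1In25zqmbl4rvu+/pnJbHEjzsvLQ3h1qkJM6qzcqaZJ7+y+/ahTi2MVzbq7p1QmtjNs26zcp0Jd7uzeyIMUmmIVqaqrpSAJpVVr3ZvLhCWt3e7GV2RlmmNmeJq7USI5dVVJ7quoYlqc3u1TrKuTrHaoVovaElRXZmQq/qqWRbt73vsp/cwk3Hmoc4qVJERkRBBN/bqkRtpJ3uUe+1Ec2XmohCl3UzVkMwTf7eujN8eazZCPwAbciId3hlJolYdWQT3e/8VqZ7q8mGv/Uc6VeXZnZlApyEAgBL/97mR9ppzMlr/pKulGqnd2QzEKpQABq+/+6iR8uWnN2X3TPLhnmIh2ZnZdhAA+6d/+sgI+yrq823pxa6l1WbuZmpgyVCj/2s/nACRNuKy6ylQjeqlTncmIdkV2ad/+y8tSWImoesqKyTIkiag426mIh4mJzb7/12aKqZqmvKrd1xFWaZWNmJmZiKu6rKz+xTaqdUVMqIqoqSFodnfKeJmYiaupq8ztcCV2RFU8vN3M6xJ4hlmneJmYqql1nNy8c2eGRFZ7vd3N/CN3dleGeaqZuXdnvKeslURFd4iWZ5zN6yBGZnc3ibqZqXZ6u3ergzZnd2drzdy7pgA2ZFZnjMmZmXerymrNtEdniYQt3aq6lAJXdnuijrqpmHq7pp3dyIhUJ4lsy3i8uFebqJcB3JqIh6yYeN7d11IlUliohmisyXmpVEII27uqq8pqrN7ulDRkAYpmd3eamnZTUwA92auqq7edvN3dhTJDG9YGeZearIM0EAKsmru7uqesu7q6U0VErcIGe5as7XIjQSz6rcq7qqaLqHeoZUSJmVAFq0bN+1MyEa7mW7q6qrVbt2eYQ1eWYxAopjvuszMBQlzYmqvLy6M82Ea5V4dlYjR5mM7sIlQARVzcuprMuFFN2CaoarlXQjRN3u3FFYYBea79upq7hlNtyCR4zcZFVmZqvahyJqYE3b/typm7qFKLlyNr25YzRoh1iFhyOrIK/7re63i8uFJbhjF+uYclZmVZp3tyXFB+/9vN2We8llZ1d2LfzMgyaFRJdqpziCfv/qmrZXmpdWhzOWXvurYiZlQ2aKqEdW3/6TeoSImXV4UkdSfuuZQxNVWA=="/>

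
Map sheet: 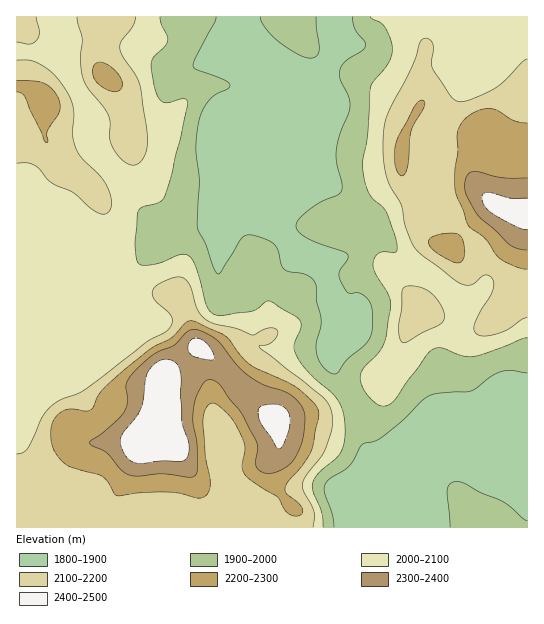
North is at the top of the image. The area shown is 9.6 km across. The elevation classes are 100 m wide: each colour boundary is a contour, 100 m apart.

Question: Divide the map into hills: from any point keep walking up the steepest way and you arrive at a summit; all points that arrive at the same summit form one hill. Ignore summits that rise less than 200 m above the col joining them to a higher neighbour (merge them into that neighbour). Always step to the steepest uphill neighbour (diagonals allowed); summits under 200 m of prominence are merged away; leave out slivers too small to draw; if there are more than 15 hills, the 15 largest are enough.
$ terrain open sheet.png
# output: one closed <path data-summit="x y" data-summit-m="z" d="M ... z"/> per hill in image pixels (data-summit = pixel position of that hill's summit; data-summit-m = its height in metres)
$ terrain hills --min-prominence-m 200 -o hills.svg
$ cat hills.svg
<path data-summit="158 419" data-summit-m="2490" d="M331 16l-94 1 0 17 2 2 18 7 40 26 8 3 15 1-60 60-24 57-15 20-5 15-51 11-22 23-11 22 0 14 4 12 0 8-10 13-15 4-17-5-78 0 1 201 511-1-1-92-54 0-8 2-32-1-23 11-23 18-12 4-12-32-4-24-19-32-12-28 0-63-5-20-8-11-9-3-13-8-22-25 4-16 52-122-3-15 7-9 5-14z"/><path data-summit="527 214" data-summit-m="2457" d="M527 16l-195 1 0 13 4 17-5 14-7 9 3 15-52 122-4 16 22 25 13 8 9 3 8 11 5 20 0 63 12 28 19 32 4 24 12 32 12-4 23-18 23-11 32 1 8-2 55-1z"/><path data-summit="45 101" data-summit-m="2255" d="M237 16l-221 1 1 310 77 0 17 5 15-4 10-13 0-8-4-12 0-14 11-22 22-23 51-11 5-15 15-20 24-57 60-60-15-1-8-3-40-26-18-7-2-2z"/>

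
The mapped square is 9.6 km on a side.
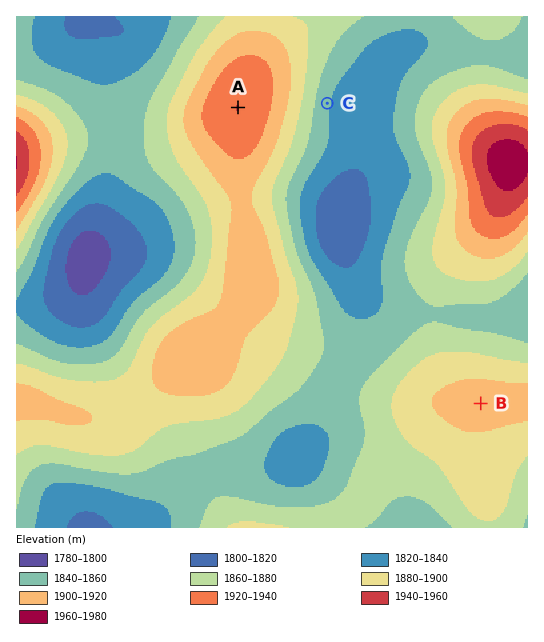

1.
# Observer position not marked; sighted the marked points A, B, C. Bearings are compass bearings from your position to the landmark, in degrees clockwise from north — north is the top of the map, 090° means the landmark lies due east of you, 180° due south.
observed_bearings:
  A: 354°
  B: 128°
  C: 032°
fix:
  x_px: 251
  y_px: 224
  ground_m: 1905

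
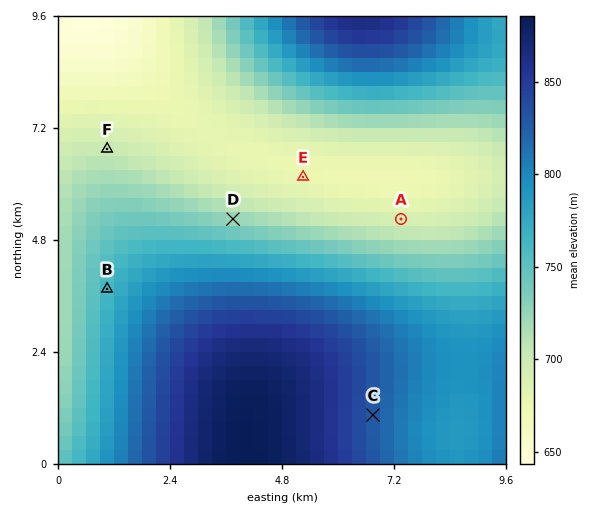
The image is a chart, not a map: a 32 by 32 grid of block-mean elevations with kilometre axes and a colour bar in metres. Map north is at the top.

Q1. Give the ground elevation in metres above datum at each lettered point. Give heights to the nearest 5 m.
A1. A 690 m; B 765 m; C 830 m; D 725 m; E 675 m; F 700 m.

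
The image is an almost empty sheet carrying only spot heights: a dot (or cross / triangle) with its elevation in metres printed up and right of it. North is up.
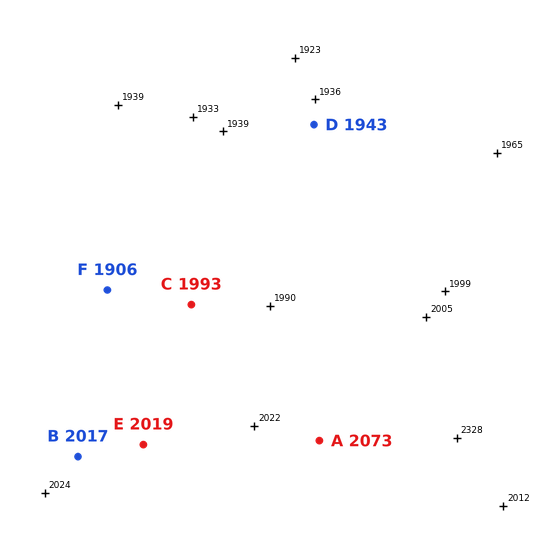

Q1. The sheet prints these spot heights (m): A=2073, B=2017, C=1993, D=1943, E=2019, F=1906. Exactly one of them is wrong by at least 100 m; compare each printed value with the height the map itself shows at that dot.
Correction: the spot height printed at F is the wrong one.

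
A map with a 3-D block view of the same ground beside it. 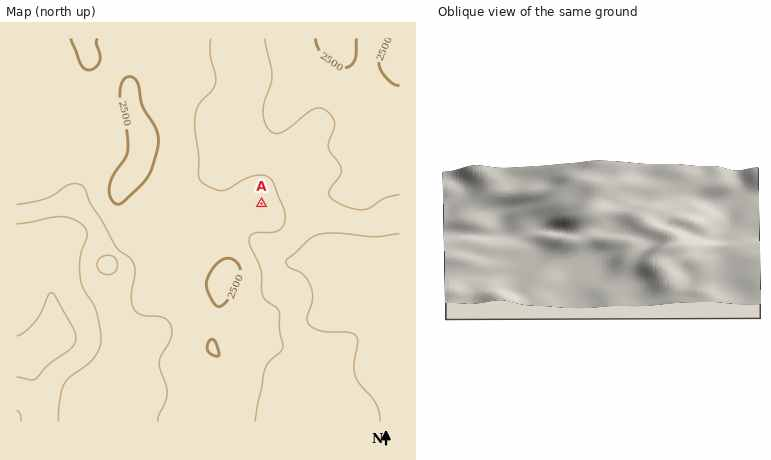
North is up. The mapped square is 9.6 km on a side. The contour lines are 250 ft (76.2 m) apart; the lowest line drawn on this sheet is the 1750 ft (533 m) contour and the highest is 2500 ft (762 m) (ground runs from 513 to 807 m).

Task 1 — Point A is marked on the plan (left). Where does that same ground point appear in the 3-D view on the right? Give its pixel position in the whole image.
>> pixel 558 242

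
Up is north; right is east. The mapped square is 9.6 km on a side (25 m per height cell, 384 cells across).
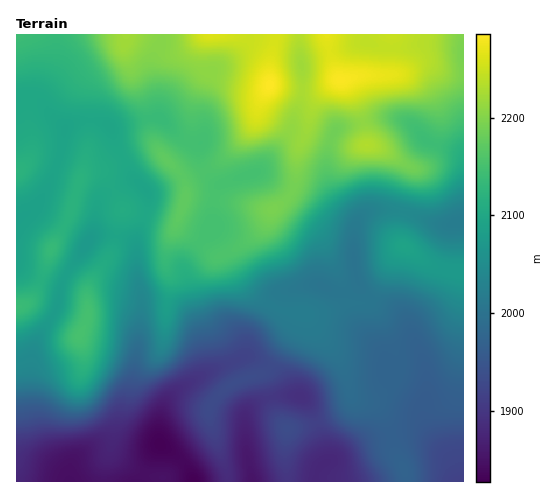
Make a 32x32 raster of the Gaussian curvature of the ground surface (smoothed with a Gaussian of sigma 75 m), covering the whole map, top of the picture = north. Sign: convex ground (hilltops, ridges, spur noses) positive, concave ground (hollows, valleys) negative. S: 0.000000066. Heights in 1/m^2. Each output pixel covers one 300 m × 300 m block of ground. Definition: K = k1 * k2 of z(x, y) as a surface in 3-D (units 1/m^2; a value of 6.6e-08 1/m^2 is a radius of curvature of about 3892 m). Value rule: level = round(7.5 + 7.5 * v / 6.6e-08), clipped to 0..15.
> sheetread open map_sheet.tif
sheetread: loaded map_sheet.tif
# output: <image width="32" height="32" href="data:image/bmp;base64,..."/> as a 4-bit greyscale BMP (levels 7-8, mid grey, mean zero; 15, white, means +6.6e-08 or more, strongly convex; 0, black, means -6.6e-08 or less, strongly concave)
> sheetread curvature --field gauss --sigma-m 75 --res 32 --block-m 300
<image width="32" height="32" href="data:image/bmp;base64,Qk12AgAAAAAAAHYAAAAoAAAAIAAAACAAAAABAAQAAAAAAAACAAATCwAAEwsAABAAAAAAAAAAAAAAABEREQAiIiIAMzMzAERERABVVVUAZmZmAHd3dwCIiIgAmZmZAKqqqgC7u7sAzMzMAN3d3QDu7u4A////AHiId3dnmJw4aGZ3d3hpp3h4iIiYZ4ZYRoeGiZp5iId3V5iXd4mYeIiYd4mtd4d4iHd2ZFZ6qImXd610WDV3d4iGVVJHaZebeZa7UByHd3d3eoNzWWiFi1nDN7p8h4iHeHZM/4hltWh1dVn/V4d3iHeCOf90UGWIeHl32iZ4iHd3d3ZLkhf0eWaGFXRXeIh4eGlNu5V4+Ed3qGmHeIiHiHdIH+mGmXiHiMuZiHeId4h3xQhbhlX5pom1WIh3eIiIiP88fXZWcYbJMneId3h5mHd2dslnnARmhSaYeIeEWYd3oVN1V6foJqhstnl3dHd4eJZ0ZWh2yYzZeIVpZ2fHdld4+amHVldXh1aIZ3iYzJZndqSrRYXbZ4doyHZ4d76ouHdzdnhxmniIeKiJanVlR5h4iJZ5hYeHd4qoiHvZVENZZ4dod43zl3Z4ZpVH7pZUWad3l3eKcHeHipR1FXmI/ZOYd4eHZ7d2Z4umaFVWMf2QeHh4dlvXiFFbqJdI/JOGOId3iIdrhnmUmQSHR923uEh3eHebQ4d5qN5md+sBeqeHd3d3mTaYaqeoeXOXI6+VeIh4h2dXmGdGiLRCenZ4VXh4h4dbt4eIR4z1Nvx2jJaEh3eHdoZ3d6l3aMiIh4t2lYd4h5yHdlanVki2KIh2d4mHh2aYh4d/hWhXSHiYd4d5"/>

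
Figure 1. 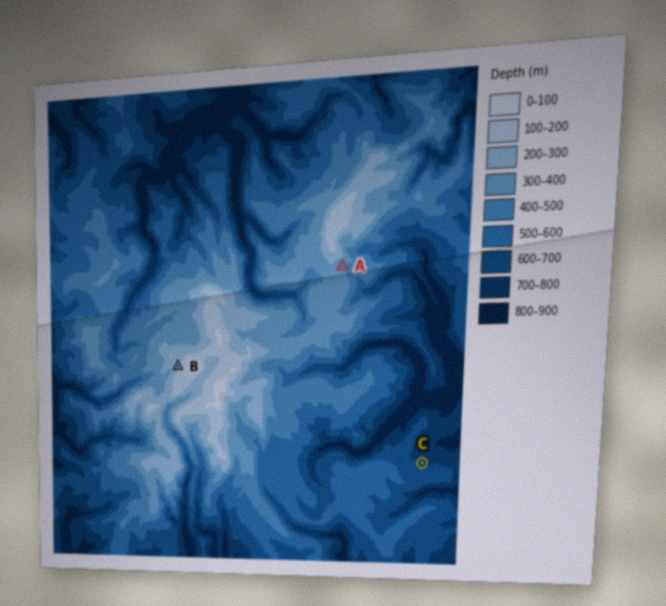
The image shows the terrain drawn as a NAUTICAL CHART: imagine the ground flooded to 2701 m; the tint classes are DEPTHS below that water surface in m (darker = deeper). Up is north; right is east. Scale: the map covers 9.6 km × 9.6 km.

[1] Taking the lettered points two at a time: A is lower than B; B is higher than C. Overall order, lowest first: C A B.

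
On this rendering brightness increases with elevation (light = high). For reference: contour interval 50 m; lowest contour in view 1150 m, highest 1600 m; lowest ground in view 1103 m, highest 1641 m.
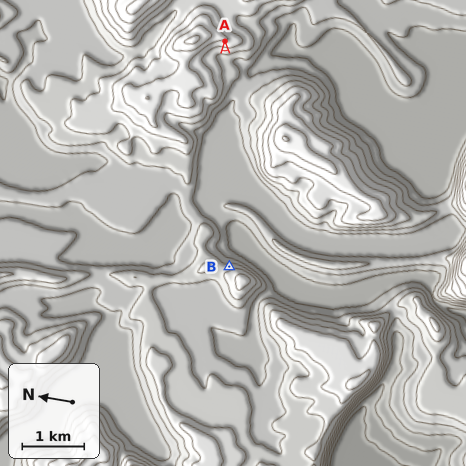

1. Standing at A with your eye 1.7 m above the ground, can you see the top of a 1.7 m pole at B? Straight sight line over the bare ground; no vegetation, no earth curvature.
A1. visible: true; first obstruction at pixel None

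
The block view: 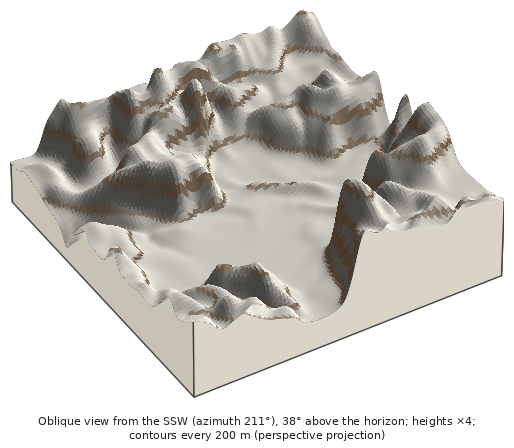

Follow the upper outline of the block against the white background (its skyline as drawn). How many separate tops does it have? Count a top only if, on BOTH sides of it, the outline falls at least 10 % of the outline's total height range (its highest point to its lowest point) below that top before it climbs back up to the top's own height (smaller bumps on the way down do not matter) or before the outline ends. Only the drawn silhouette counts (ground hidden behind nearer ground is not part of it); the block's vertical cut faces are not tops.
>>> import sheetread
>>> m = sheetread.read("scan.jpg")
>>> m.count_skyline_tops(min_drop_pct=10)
2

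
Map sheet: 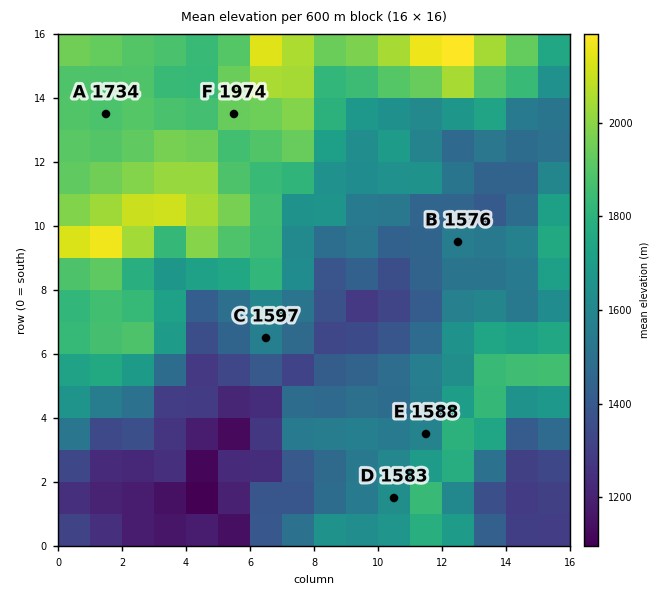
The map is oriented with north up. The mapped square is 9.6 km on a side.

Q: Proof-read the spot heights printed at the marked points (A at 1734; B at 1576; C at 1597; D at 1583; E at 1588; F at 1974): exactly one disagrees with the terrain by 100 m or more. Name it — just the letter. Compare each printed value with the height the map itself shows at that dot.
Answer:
A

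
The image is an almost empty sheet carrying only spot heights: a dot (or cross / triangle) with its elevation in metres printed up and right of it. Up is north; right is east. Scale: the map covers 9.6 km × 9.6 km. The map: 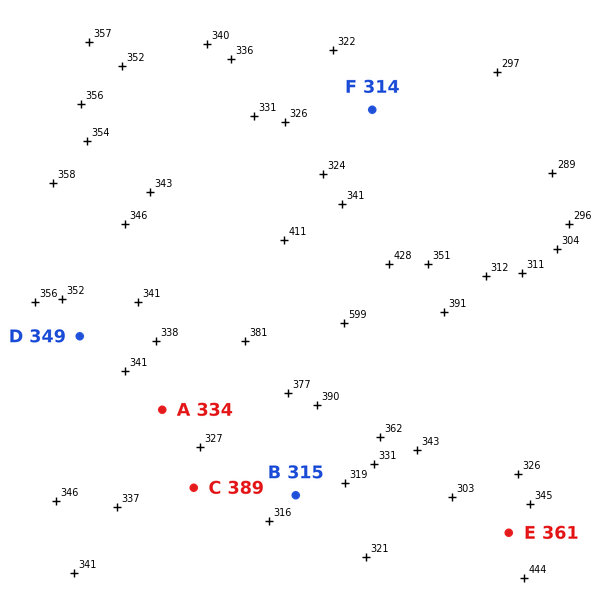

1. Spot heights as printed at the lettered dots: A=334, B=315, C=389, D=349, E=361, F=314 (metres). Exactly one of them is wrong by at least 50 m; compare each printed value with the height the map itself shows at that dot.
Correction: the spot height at C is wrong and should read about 327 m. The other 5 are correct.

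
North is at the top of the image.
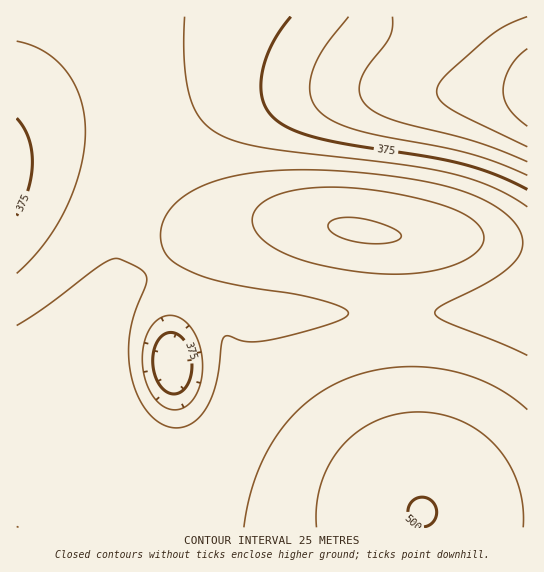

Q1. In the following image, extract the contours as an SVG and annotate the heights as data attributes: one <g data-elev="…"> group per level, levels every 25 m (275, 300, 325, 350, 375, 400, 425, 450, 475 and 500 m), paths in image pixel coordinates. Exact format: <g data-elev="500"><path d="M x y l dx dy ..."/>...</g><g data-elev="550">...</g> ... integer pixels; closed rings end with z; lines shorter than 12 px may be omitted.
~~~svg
<g data-elev="275"><path d="M527 126l-10-8-8-9-5-10-1-9 2-11 5-12 8-10 9-8"/></g><g data-elev="300"><path d="M527 147l-75-37-12-9-3-10 2-8 7-8 41-37 18-12 22-9"/></g><g data-elev="325"><path d="M527 162l-53-21-83-22-15-6-10-8-6-11 0-13 7-14 22-29 3-9 0-12"/></g><g data-elev="350"><path d="M527 175l-30-13-31-9-112-24-19-7-14-9-7-8-4-10 0-10 2-12 12-24 25-32"/></g><g data-elev="375"><path d="M169 393l-7-5-5-8-3-10-1-11 1-10 4-9 7-6 6-2 8 3 7 8 5 11 1 13-2 12-5 10-8 5z"/><path d="M527 189l-30-14-31-10-35-8-106-17-28-9-18-9-9-8-6-11-3-12 0-13 3-15 6-16 10-16 11-14"/><path d="M17 118l7 9 5 11 3 12 0 12-4 27-11 27"/></g><g data-elev="400"><path d="M169 409l-11-7-9-12-5-15-2-17 3-17 6-14 8-8 11-4 12 4 12 12 6 16 3 20-3 19-8 15-6 5-5 3z"/><path d="M527 207l-17-11-19-9-20-8-22-6-50-9-134-16-27-6-19-8-10-7-8-8-7-10-4-12-6-35 1-45"/><path d="M17 41l14 4 14 7 12 9 9 10 9 14 6 14 3 16 1 16-1 19-4 19-6 20-8 20-10 17-11 17-14 16-14 14"/></g><g data-elev="425"><path d="M527 355l-28-12-53-21-9-5-2-4 2-4 6-4 52-27 13-9 9-10 5-9 1-11-4-10-9-11-11-9-14-8-18-8-18-6-51-10-61-6-62 0-26 2-23 5-21 7-16 8-14 10-9 12-5 15 1 16 7 12 13 9 19 9 20 6 97 17 21 7 7 4 2 3 0 2-4 3-12 5-61 17-22 2-8-2-12-4-4 0-3 6-4 35-6 20-10 17-13 11-8 3-8 0-8-3-8-4-14-15-9-21-5-24 1-26 3-18 12-30 2-8-3-6-6-6-20-8-9 1-15 10-51 38-26 18"/></g><g data-elev="450"><path d="M527 410l-18-15-20-11-23-9-24-6-25-2-26 1-24 4-22 8-20 10-18 12-16 15-14 18-12 20-10 23-7 24-4 25"/><path d="M385 274l41-2 17-4 16-5 14-8 8-8 3-8-1-8-5-6-8-7-25-12-44-11-46-7-36-1-30 4-23 9-7 6-5 7-2 10 5 11 10 9 16 10 20 8 23 5 31 6z"/></g><g data-elev="475"><path d="M523 527l0-22-5-22-9-20-13-17-17-15-18-10-22-7-21-2-21 2-21 7-18 10-16 15-12 17-9 20-4 22-1 22"/><path d="M366 243l15 1 12-2 6-3 2-4-3-4-10-5-27-8-22 0-6 2-4 3 0 6 7 6 15 6z"/></g><g data-elev="500"><path d="M418 526l5 1 6-2 4-3 3-5 1-7-2-5-4-4-5-3-5-1-6 2-4 3-2 5 0 11 4 5z"/></g>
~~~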